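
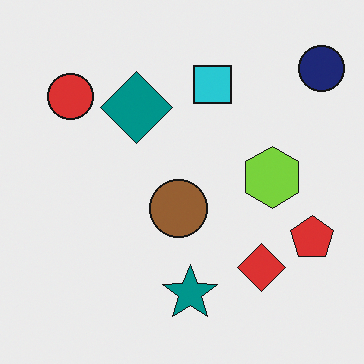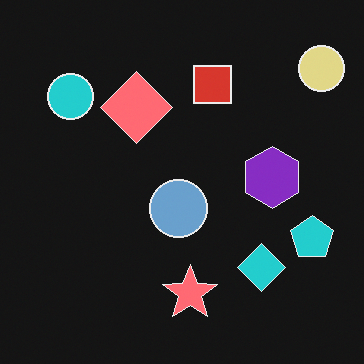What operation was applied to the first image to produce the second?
The second image is the first color-inverted (negative).

The light background has become dark and every shape's color is its complement — a photographic negative.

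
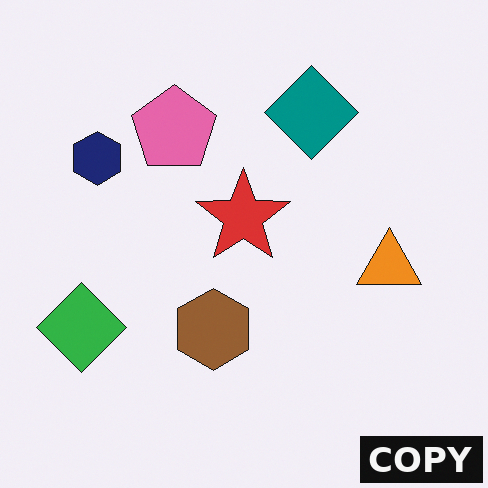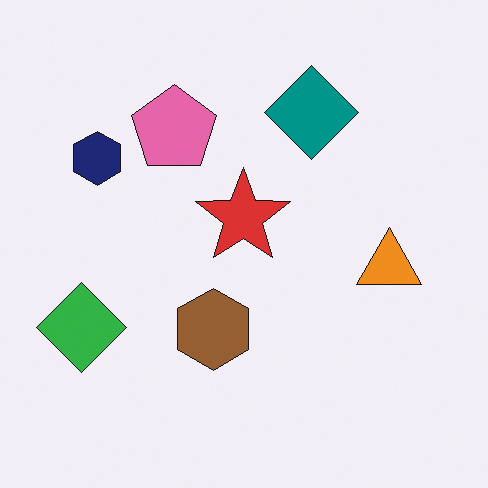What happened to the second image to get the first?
This is the original image watermarked with the text "COPY" in the lower-right corner.

A dark label reading "COPY" appears in the lower-right corner.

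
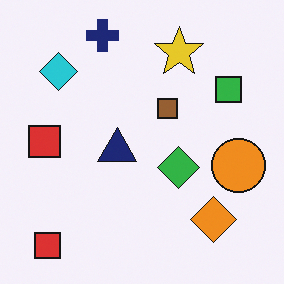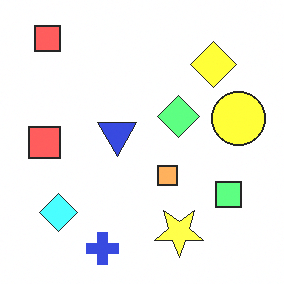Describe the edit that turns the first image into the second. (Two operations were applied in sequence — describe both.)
Flipped vertically (top ↔ bottom), then brightened a lot.

The navy cross is in the top of the first image and the bottom of the second — shapes on opposite sides of the horizontal midline have swapped in a mirror flip. Every pixel — background and shapes alike — is uniformly brightened.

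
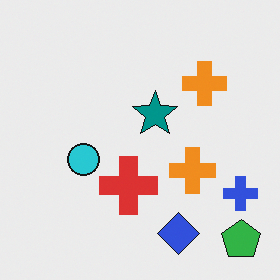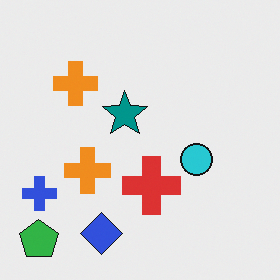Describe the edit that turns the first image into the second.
The transformation is: flipped horizontally (left ↔ right).

The green pentagon is in the bottom-right of the first image and the bottom-left of the second — shapes on opposite sides of the vertical midline have swapped in a mirror flip.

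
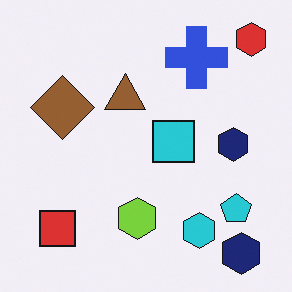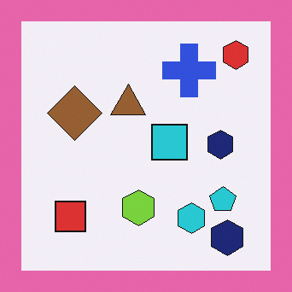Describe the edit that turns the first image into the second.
Framed with a pink border.

A solid pink frame runs around the edge of the second image, with the content slightly shrunk inside it.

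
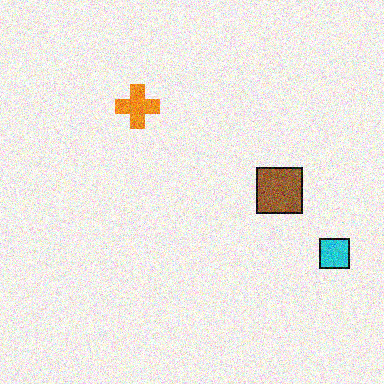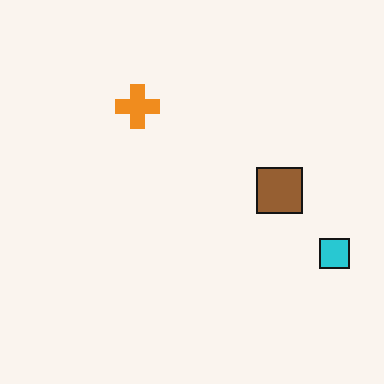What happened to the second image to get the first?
The transformation is: degraded with moderate additive noise.

Random speckle covers the whole image, including the flat background.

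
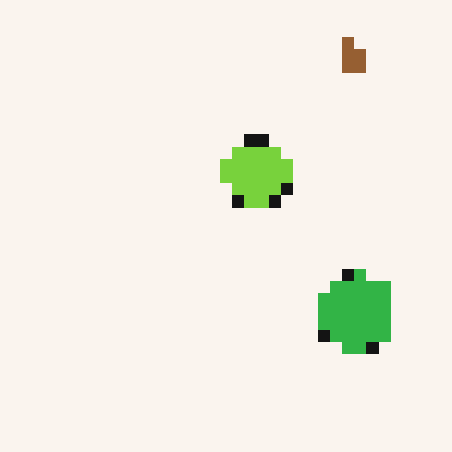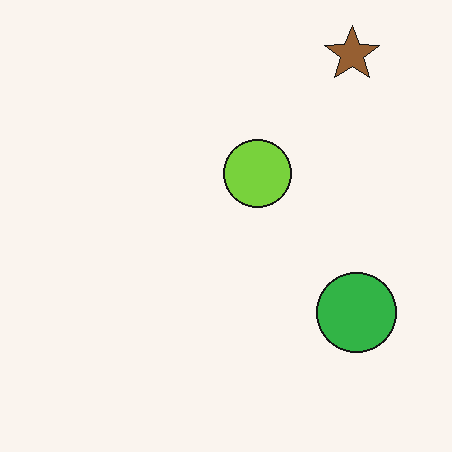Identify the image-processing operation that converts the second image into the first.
Coarsely pixelated.

Shapes are reduced to large square blocks; fine edges and outlines are lost — a downscale-then-upscale (mosaic) effect.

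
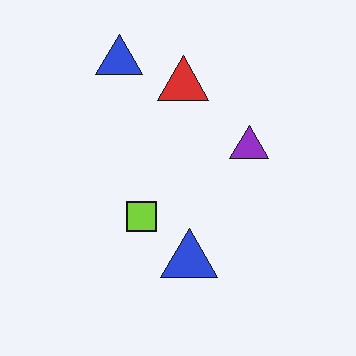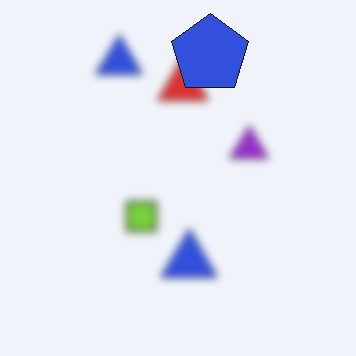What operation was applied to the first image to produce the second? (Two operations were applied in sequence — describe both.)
The second image is the first moderately blurred, then overlaid with an additional blue pentagon.

Shape edges and outlines are uniformly softened across the whole image. A blue pentagon appears in the second image that is absent from the first.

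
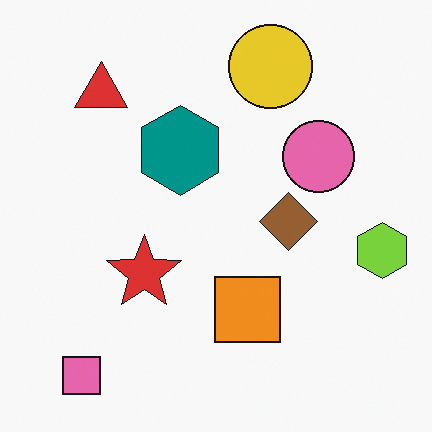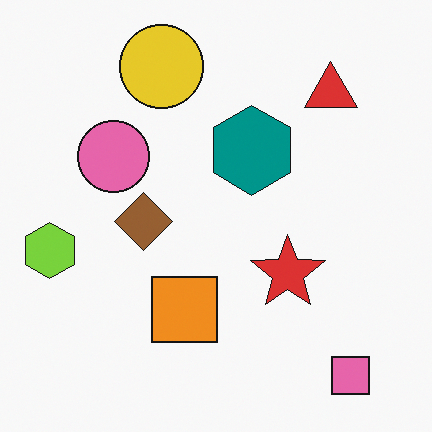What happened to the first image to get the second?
It was flipped horizontally (left ↔ right).

The lime hexagon is in the right of the first image and the left of the second — shapes on opposite sides of the vertical midline have swapped in a mirror flip.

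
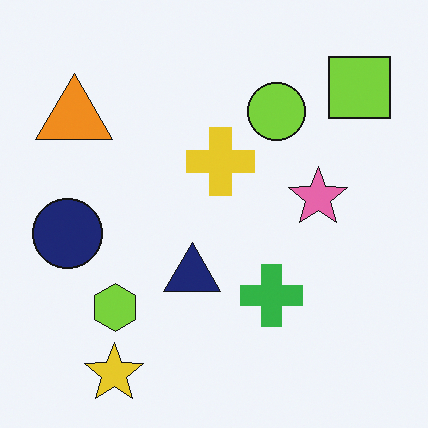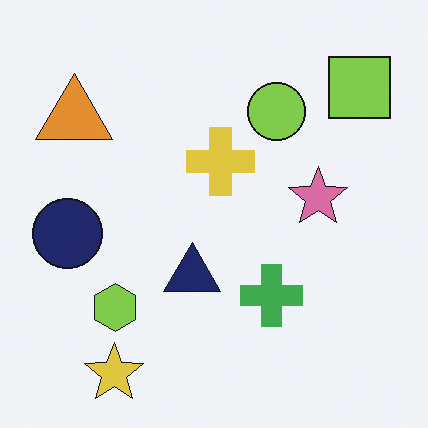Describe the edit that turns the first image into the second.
It was slightly desaturated.

All colors are more muted and greyish — a global saturation change.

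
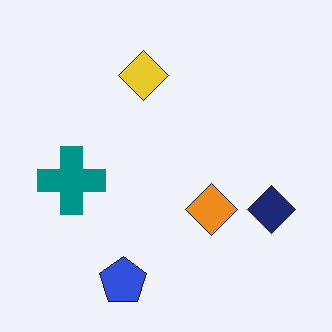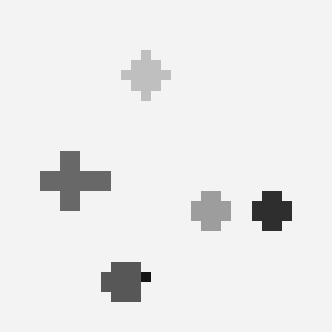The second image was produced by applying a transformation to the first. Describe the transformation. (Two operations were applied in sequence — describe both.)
It was heavily pixelated into large blocks, then converted to grayscale.

Shapes are reduced to large square blocks; fine edges and outlines are lost — a downscale-then-upscale (mosaic) effect. All color is removed — every shape is now a shade of grey.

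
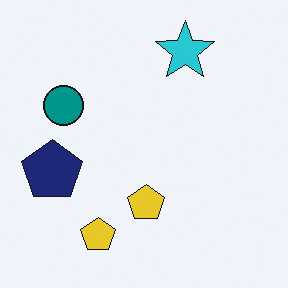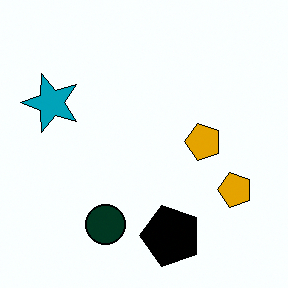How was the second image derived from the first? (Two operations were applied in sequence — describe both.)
Rotated 90° counter-clockwise, then given much higher contrast.

The cyan star sits in the top of the first image and the left of the second — consistent with a whole-image 90° counter-clockwise rotation. Tones are pushed away from mid-grey across the whole image — a global contrast change.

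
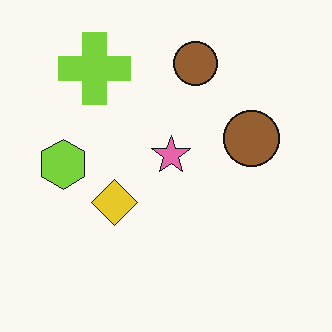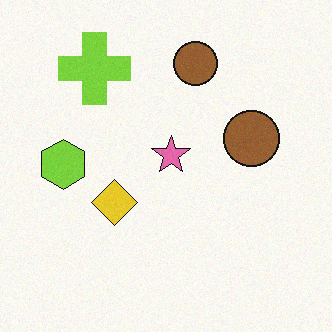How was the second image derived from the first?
The transformation is: degraded with a light layer of grain.

Random speckle covers the whole image, including the flat background.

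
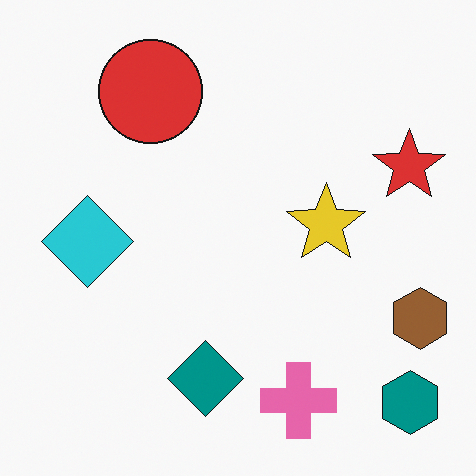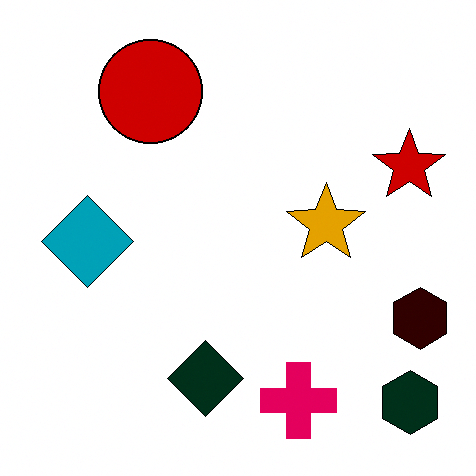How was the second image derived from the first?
The second image is the first given much higher contrast.

Tones are pushed away from mid-grey across the whole image — a global contrast change.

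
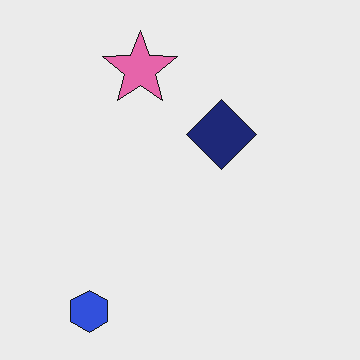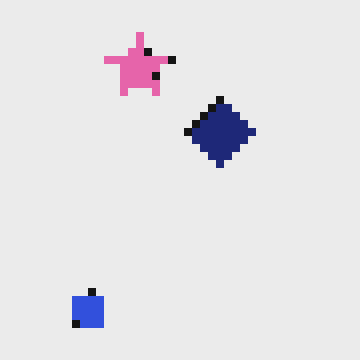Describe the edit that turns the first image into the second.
The transformation is: moderately pixelated.

Shapes are reduced to large square blocks; fine edges and outlines are lost — a downscale-then-upscale (mosaic) effect.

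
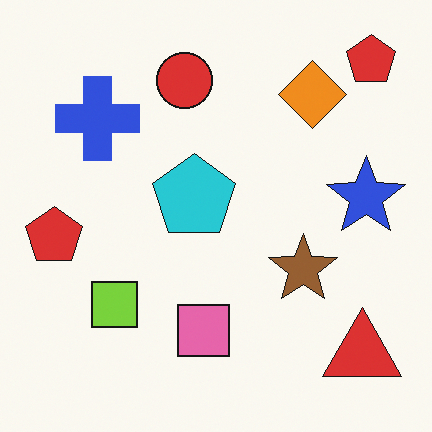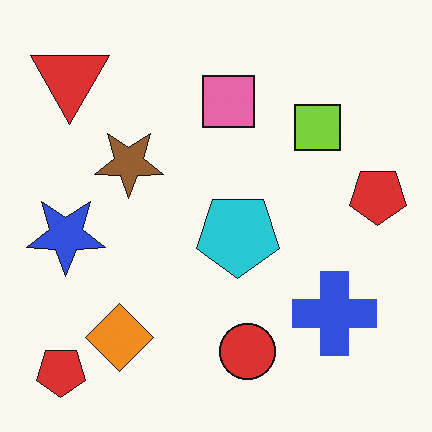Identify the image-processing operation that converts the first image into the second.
The second image is the first rotated 180°.

The red triangle sits in the bottom-right of the first image and the top-left of the second — consistent with a whole-image 180° rotation.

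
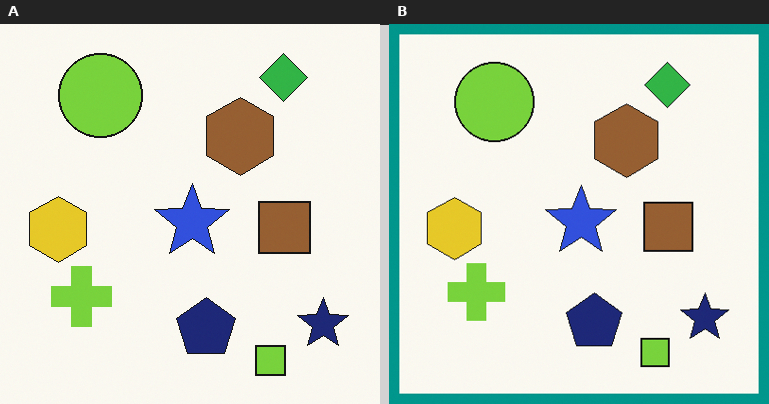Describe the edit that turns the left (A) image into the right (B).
The right (B) image is the left (A) framed with a teal border.

A solid teal frame runs around the edge of the right (B) image, with the content slightly shrunk inside it.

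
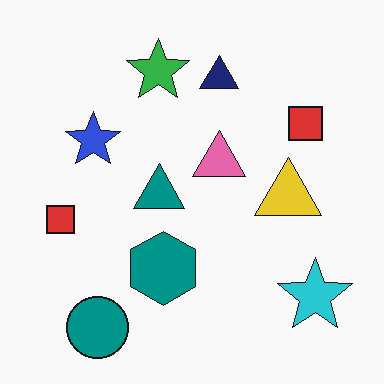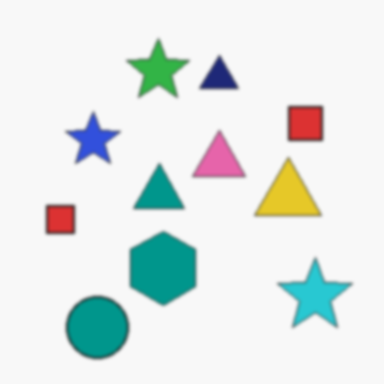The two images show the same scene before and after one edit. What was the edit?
It was lightly blurred.

Shape edges and outlines are uniformly softened across the whole image.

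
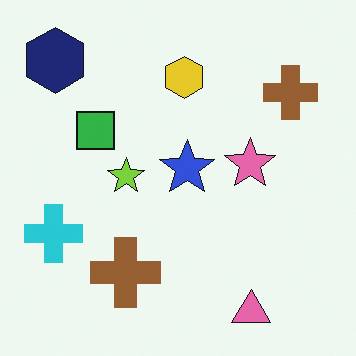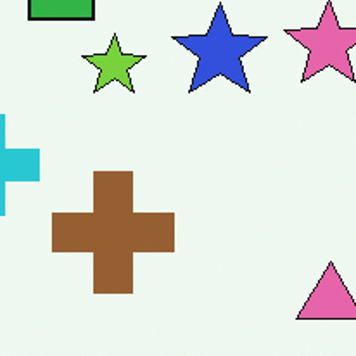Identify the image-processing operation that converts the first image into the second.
This is the original image cropped tightly and scaled back up.

The visible shapes are larger and the field of view is narrower; shapes near the original edges may be partly or wholly outside the frame — a crop-and-rescale.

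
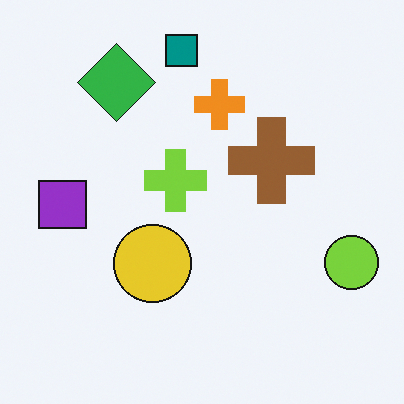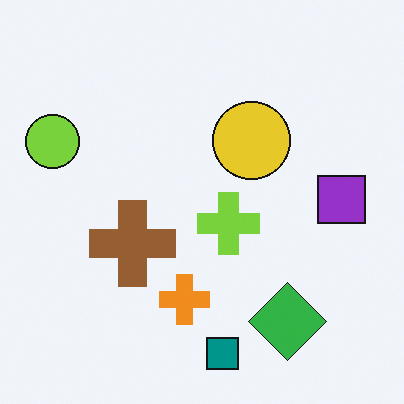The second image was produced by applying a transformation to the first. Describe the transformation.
It was rotated 180°.

The lime circle sits in the right of the first image and the left of the second — consistent with a whole-image 180° rotation.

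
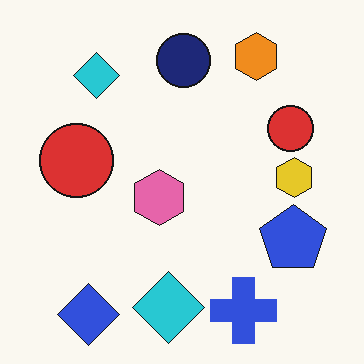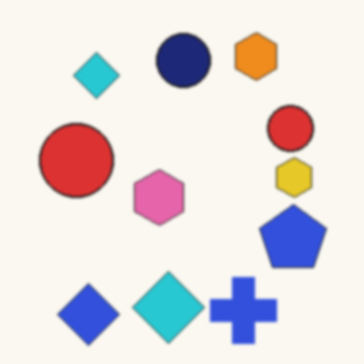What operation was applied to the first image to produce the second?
The second image is the first given a subtle gaussian blur.

Shape edges and outlines are uniformly softened across the whole image.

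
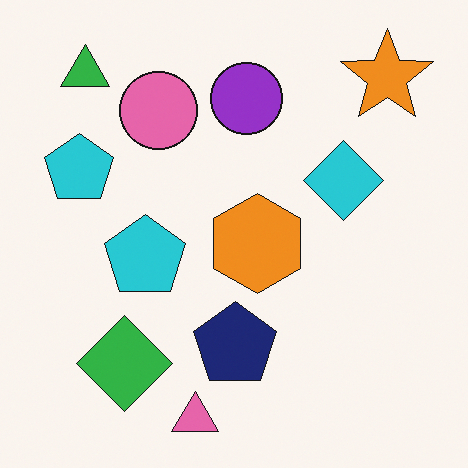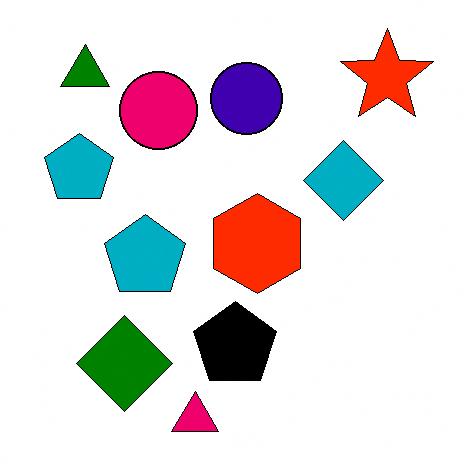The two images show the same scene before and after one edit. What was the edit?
The image was boosted in contrast.

Tones are pushed away from mid-grey across the whole image — a global contrast change.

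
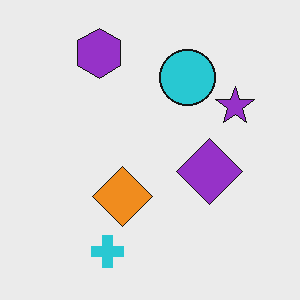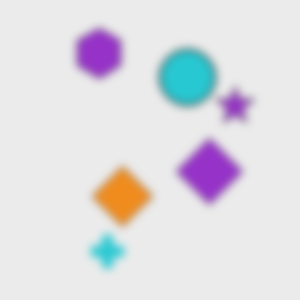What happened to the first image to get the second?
This is the original image moderately blurred.

Shape edges and outlines are uniformly softened across the whole image.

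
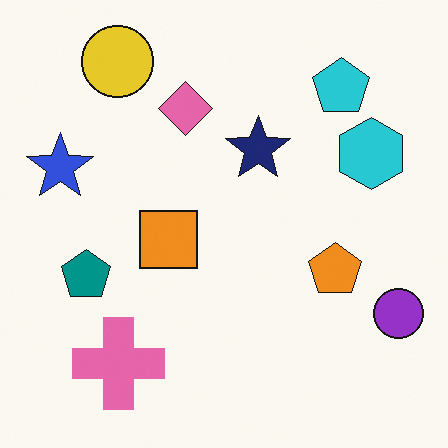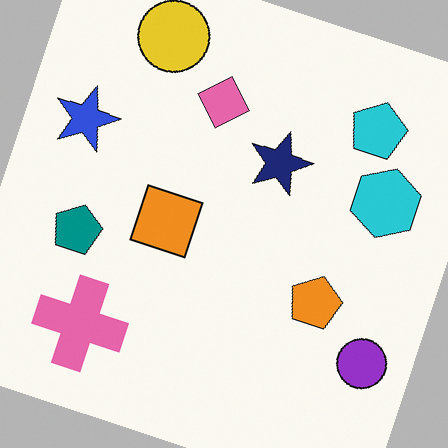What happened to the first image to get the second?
The image was rotated clockwise by a moderate amount.

Every shape is tilted by the same angle and the image corners show triangular fill wedges — a whole-image rotation by a non-right angle.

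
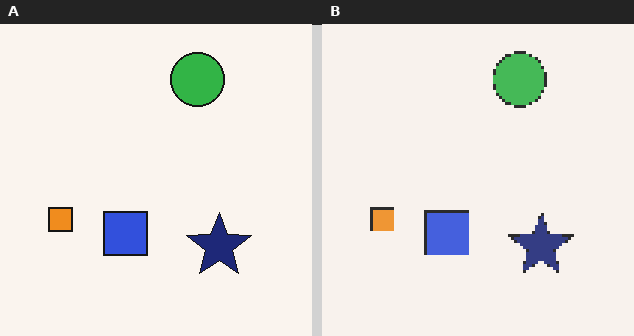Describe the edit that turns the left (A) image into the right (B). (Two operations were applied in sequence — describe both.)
Given slightly reduced contrast, then mildly pixelated.

Tones are pushed toward mid-grey across the whole image — a global contrast change. Shapes are reduced to large square blocks; fine edges and outlines are lost — a downscale-then-upscale (mosaic) effect.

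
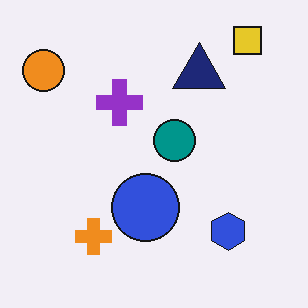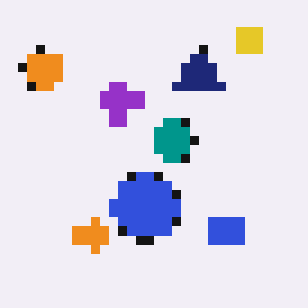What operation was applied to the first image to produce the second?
This is the original image heavily pixelated into large blocks.

Shapes are reduced to large square blocks; fine edges and outlines are lost — a downscale-then-upscale (mosaic) effect.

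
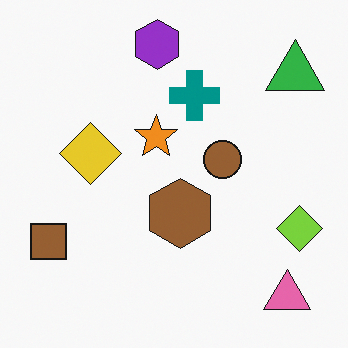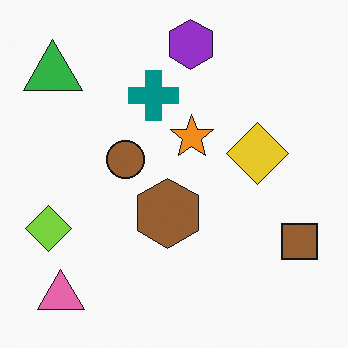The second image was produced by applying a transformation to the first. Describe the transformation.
The transformation is: flipped horizontally (left ↔ right).

The brown square is in the bottom-left of the first image and the bottom-right of the second — shapes on opposite sides of the vertical midline have swapped in a mirror flip.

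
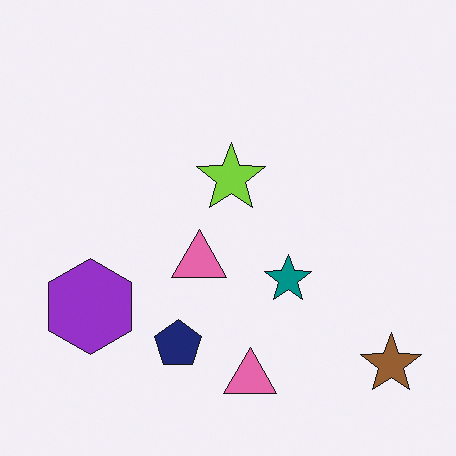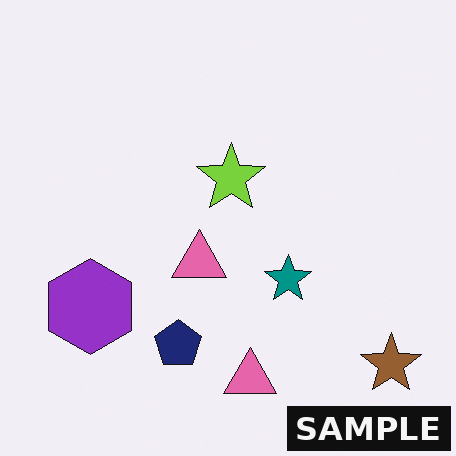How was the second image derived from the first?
Watermarked with the text "SAMPLE" in the lower-right corner.

A dark label reading "SAMPLE" appears in the lower-right corner.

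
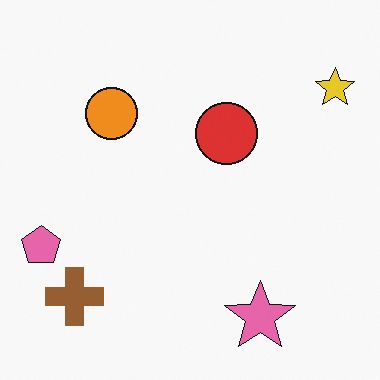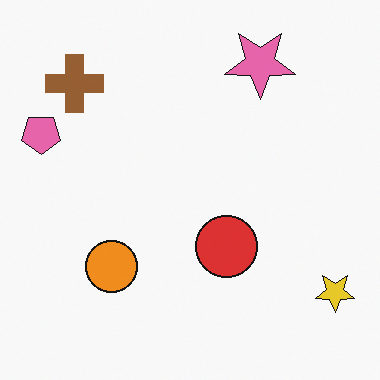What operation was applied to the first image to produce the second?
It was flipped vertically (top ↔ bottom).

The pink star is in the bottom-right of the first image and the top-right of the second — shapes on opposite sides of the horizontal midline have swapped in a mirror flip.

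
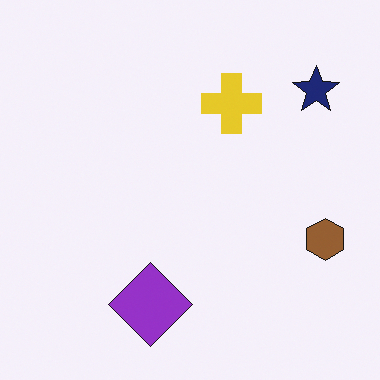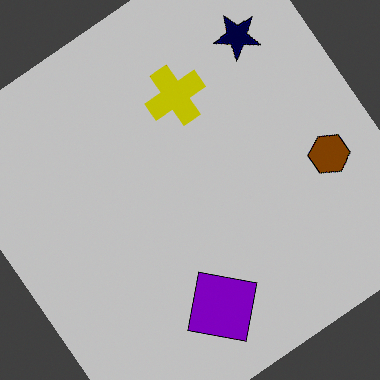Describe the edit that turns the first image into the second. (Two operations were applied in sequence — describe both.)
This is the original image rotated counter-clockwise by a large amount — several tens of degrees, then heavily posterized to just a handful of flat colors.

Every shape is tilted by the same angle and the image corners show triangular fill wedges — a whole-image rotation by a non-right angle. Each flat color has snapped to a coarser quantized level — most visibly, the near-white background has dropped to a flat grey.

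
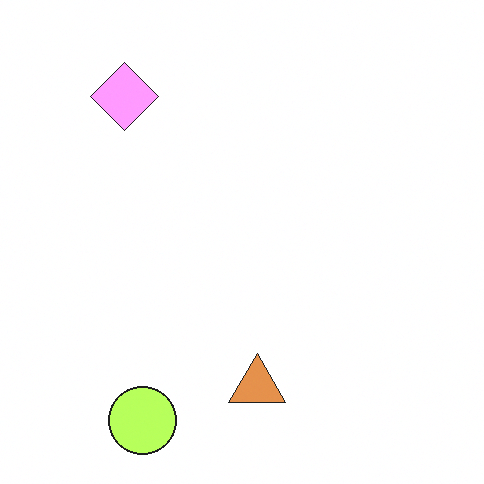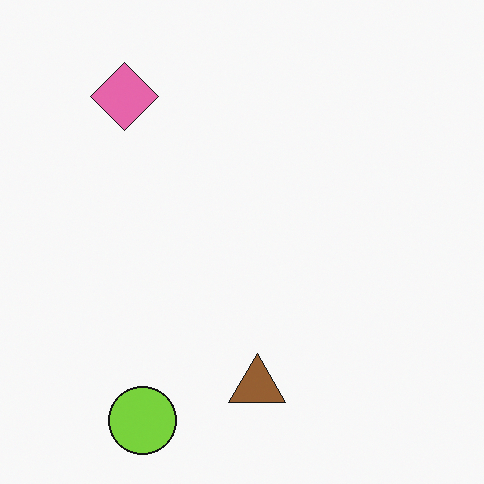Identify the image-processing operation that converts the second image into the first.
The transformation is: substantially brightened.

Every pixel — background and shapes alike — is uniformly brightened.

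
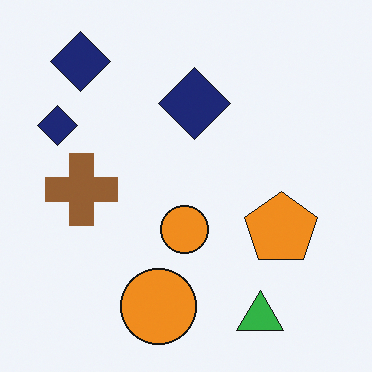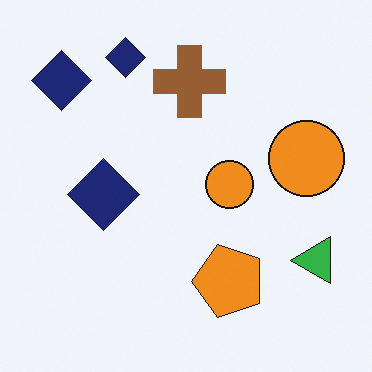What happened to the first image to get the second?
The image was transposed (reflected across the top-left ↔ bottom-right diagonal).

Shapes have swapped their row and column positions — what was in the top-right is now in the bottom-left — a diagonal reflection.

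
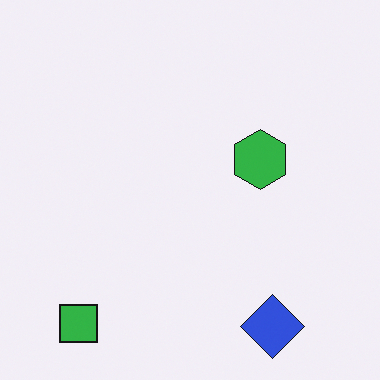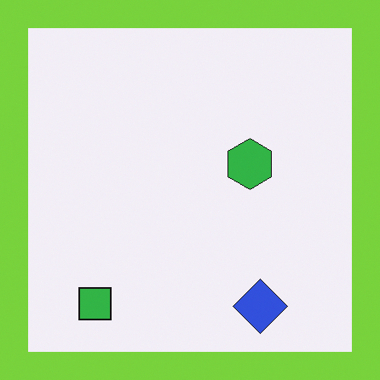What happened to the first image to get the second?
The image was framed with a lime border.

A solid lime frame runs around the edge of the second image, with the content slightly shrunk inside it.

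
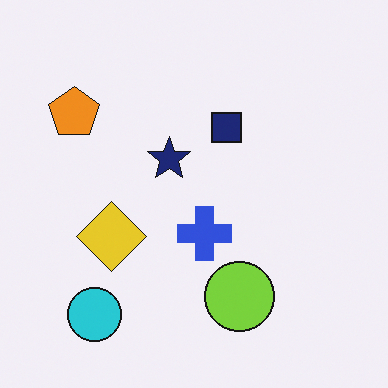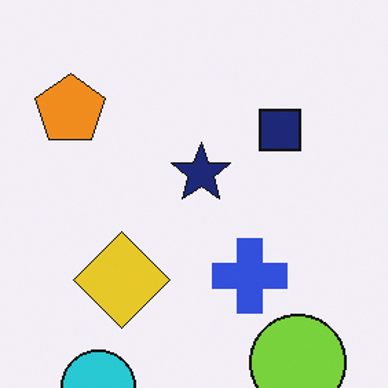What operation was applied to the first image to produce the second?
This is the original image cropped to a modestly smaller region and rescaled.

The visible shapes are larger and the field of view is narrower; shapes near the original edges may be partly or wholly outside the frame — a crop-and-rescale.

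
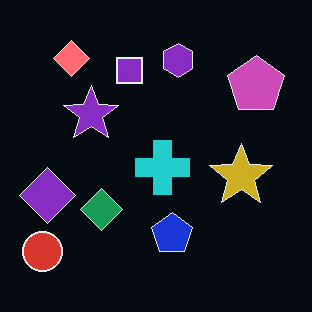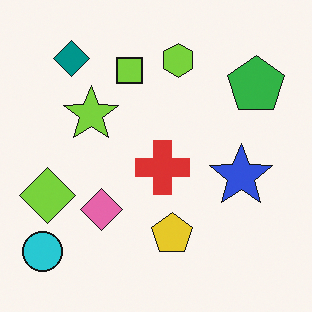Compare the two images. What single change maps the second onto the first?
The first image is the second color-inverted (negative).

The light background has become dark and every shape's color is its complement — a photographic negative.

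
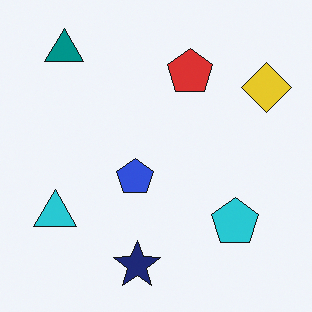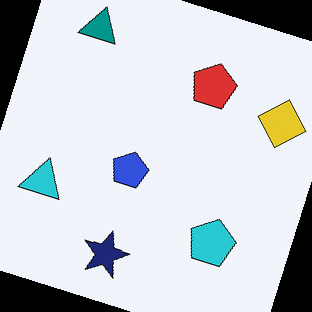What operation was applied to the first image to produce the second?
Rotated clockwise by a moderate amount.

Every shape is tilted by the same angle and the image corners show triangular fill wedges — a whole-image rotation by a non-right angle.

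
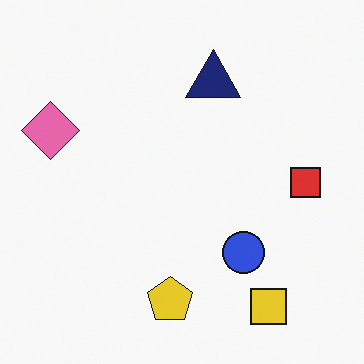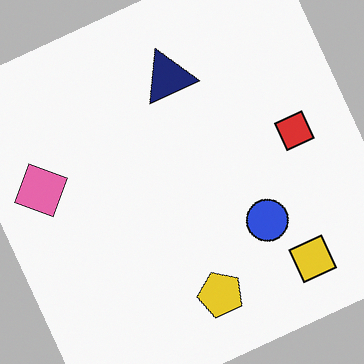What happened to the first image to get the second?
The image was rotated counter-clockwise by a moderate amount.

Every shape is tilted by the same angle and the image corners show triangular fill wedges — a whole-image rotation by a non-right angle.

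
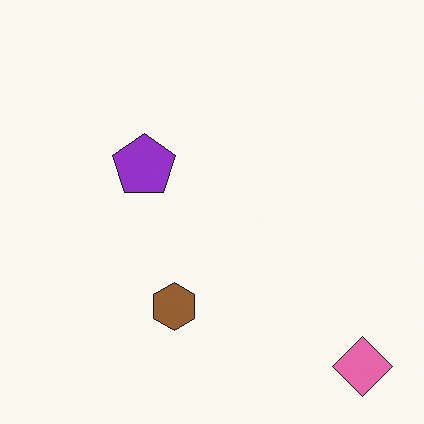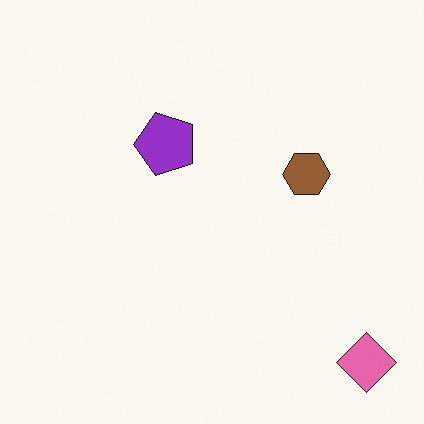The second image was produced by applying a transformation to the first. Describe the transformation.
Transposed (reflected across the top-left ↔ bottom-right diagonal).

Shapes have swapped their row and column positions — what was in the top-right is now in the bottom-left — a diagonal reflection.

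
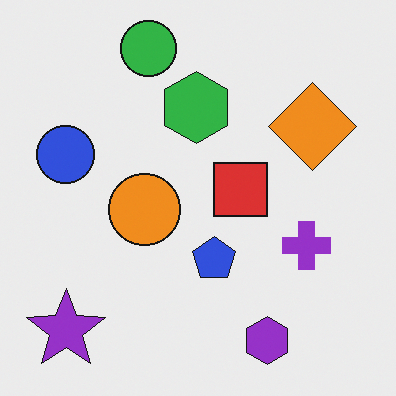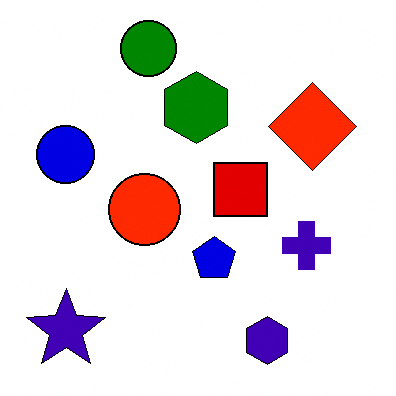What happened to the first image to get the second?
This is the original image boosted in contrast.

Tones are pushed away from mid-grey across the whole image — a global contrast change.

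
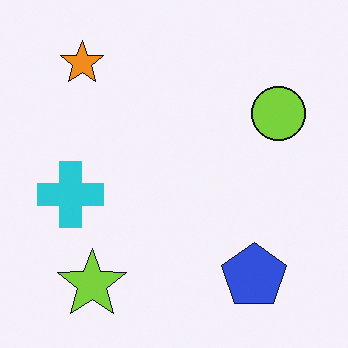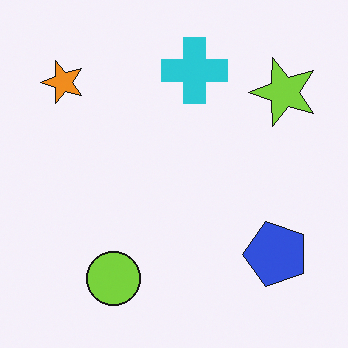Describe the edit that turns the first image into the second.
Transposed (reflected across the top-left ↔ bottom-right diagonal).

Shapes have swapped their row and column positions — what was in the top-right is now in the bottom-left — a diagonal reflection.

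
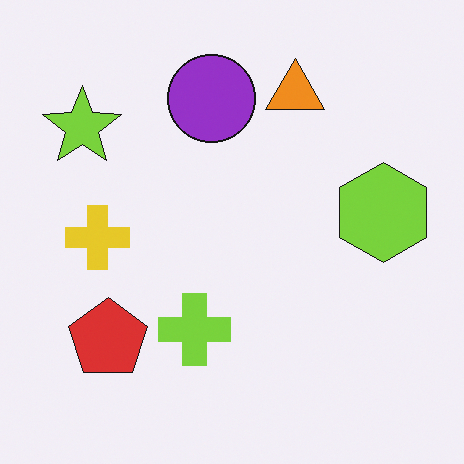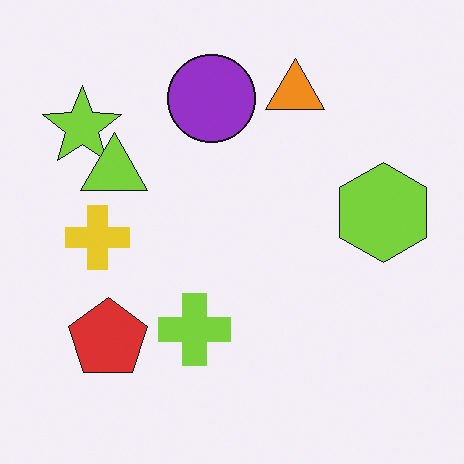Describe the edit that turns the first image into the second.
The second image is the first overlaid with an additional lime triangle.

A lime triangle appears in the second image that is absent from the first.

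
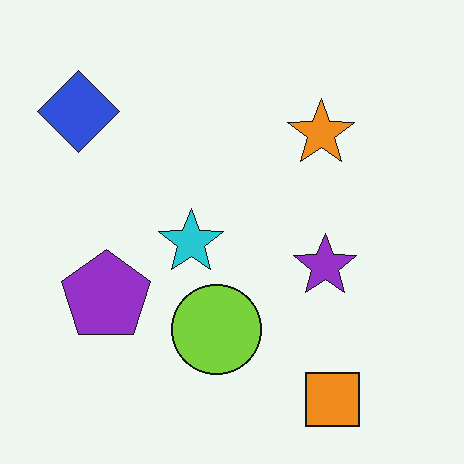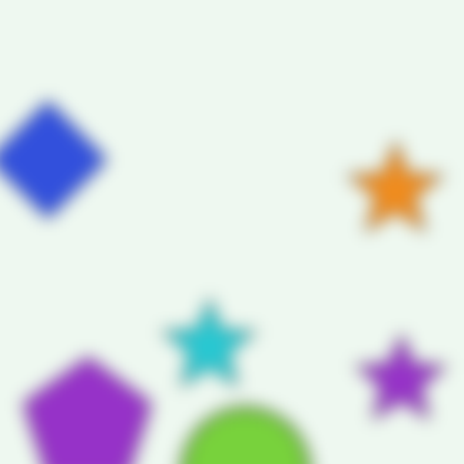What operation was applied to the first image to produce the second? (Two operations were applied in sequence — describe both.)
The transformation is: heavily blurred, then cropped slightly and scaled back up.

Shape edges and outlines are uniformly softened across the whole image. The visible shapes are larger and the field of view is narrower; shapes near the original edges may be partly or wholly outside the frame — a crop-and-rescale.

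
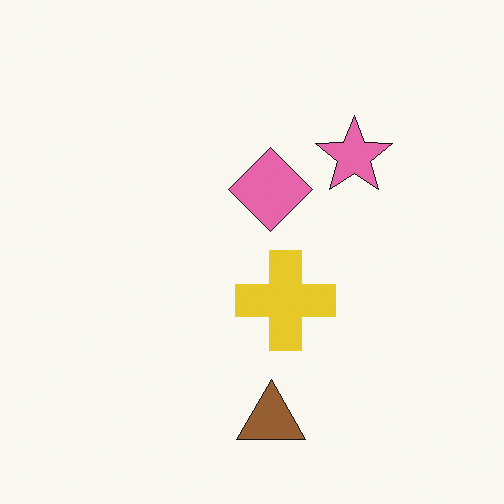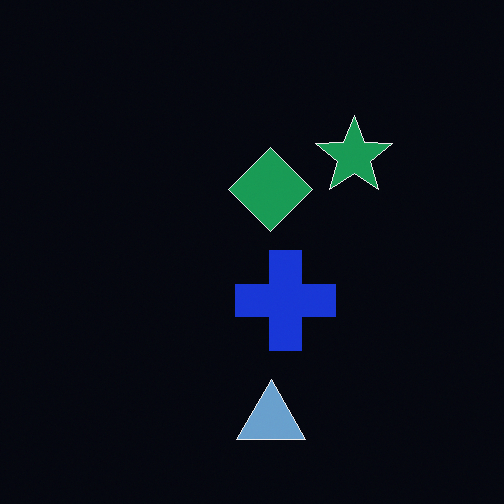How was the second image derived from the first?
Color-inverted (negative).

The light background has become dark and every shape's color is its complement — a photographic negative.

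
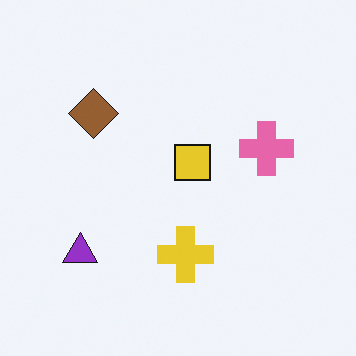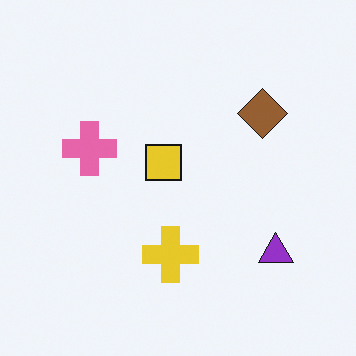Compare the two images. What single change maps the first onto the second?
The transformation is: flipped horizontally (left ↔ right).

The purple triangle is in the bottom-left of the first image and the bottom-right of the second — shapes on opposite sides of the vertical midline have swapped in a mirror flip.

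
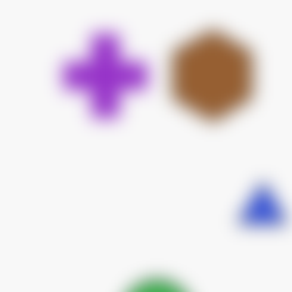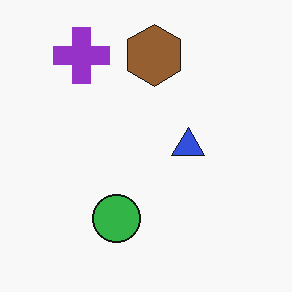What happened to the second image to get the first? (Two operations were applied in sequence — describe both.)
Strongly gaussian-blurred, then cropped slightly and scaled back up.

Shape edges and outlines are uniformly softened across the whole image. The visible shapes are larger and the field of view is narrower; shapes near the original edges may be partly or wholly outside the frame — a crop-and-rescale.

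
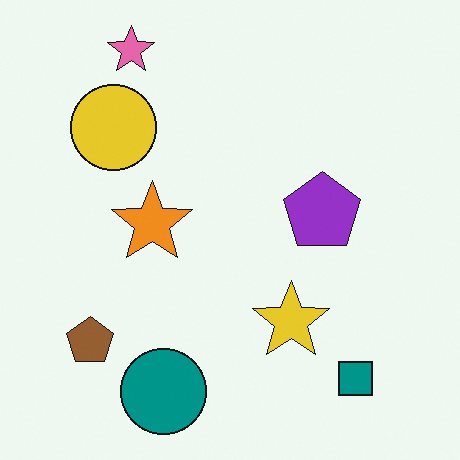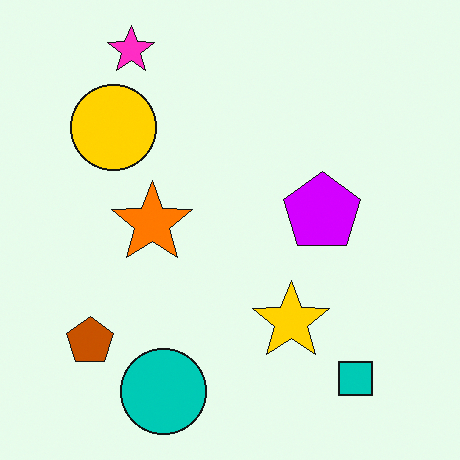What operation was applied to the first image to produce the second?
The second image is the first made much more vivid (saturation change).

All colors are more vivid — a global saturation change.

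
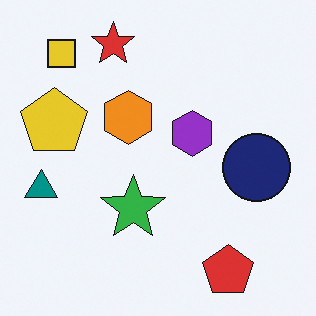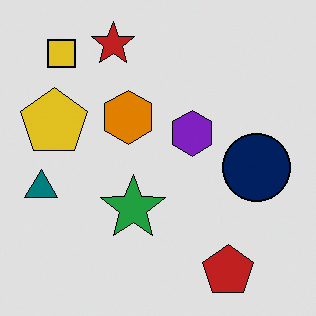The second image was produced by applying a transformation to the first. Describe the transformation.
Moderately posterized.

Each flat color has snapped to a coarser quantized level — most visibly, the near-white background has dropped to a flat grey.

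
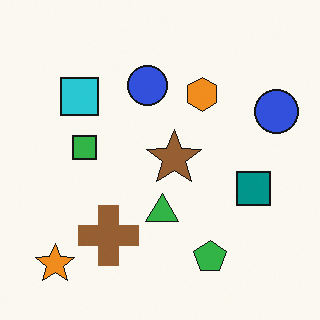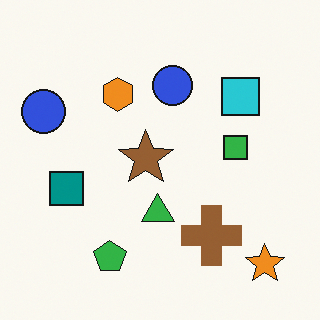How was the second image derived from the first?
The image was flipped horizontally (left ↔ right).

The orange star is in the bottom-left of the first image and the bottom-right of the second — shapes on opposite sides of the vertical midline have swapped in a mirror flip.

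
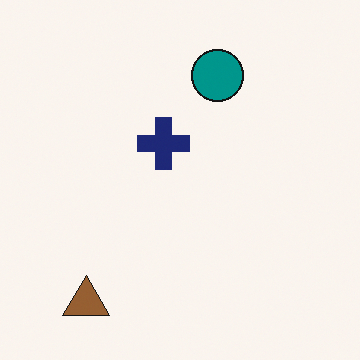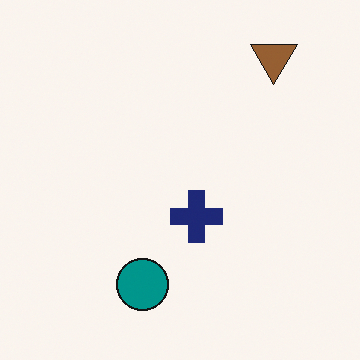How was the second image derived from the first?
It was rotated 180°.

The brown triangle sits in the bottom-left of the first image and the top-right of the second — consistent with a whole-image 180° rotation.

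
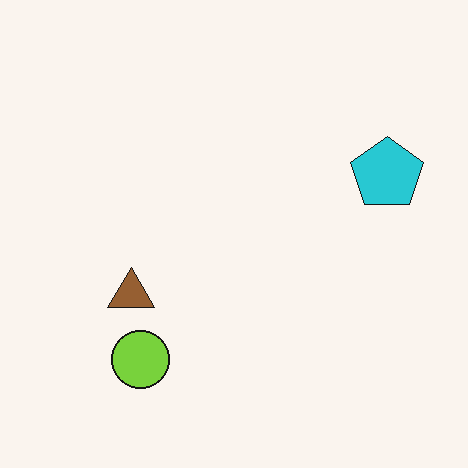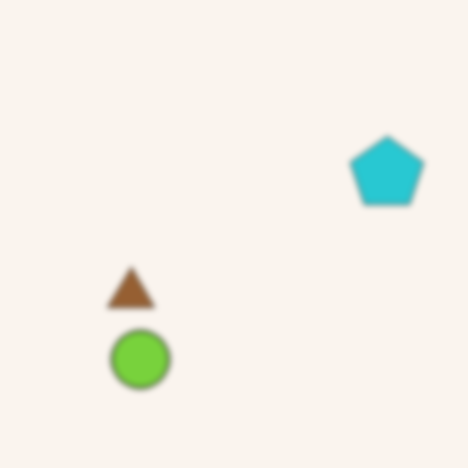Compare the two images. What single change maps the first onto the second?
The image was noticeably gaussian-blurred.

Shape edges and outlines are uniformly softened across the whole image.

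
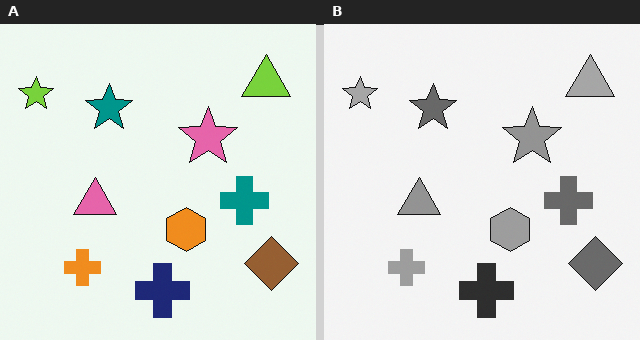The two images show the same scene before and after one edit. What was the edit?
It was converted to grayscale.

All color is removed — every shape is now a shade of grey.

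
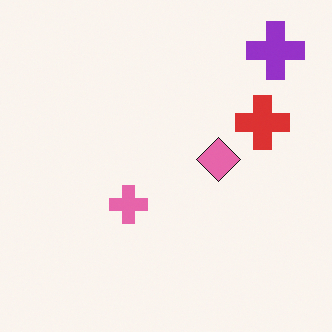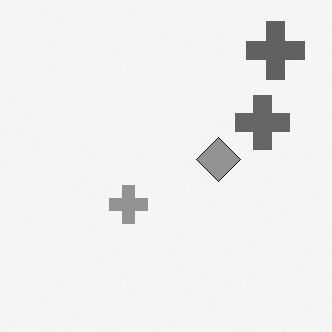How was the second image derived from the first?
This is the original image converted to grayscale.

All color is removed — every shape is now a shade of grey.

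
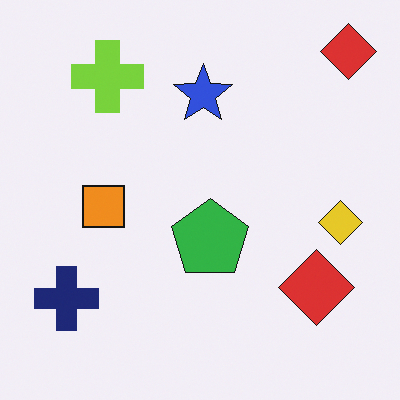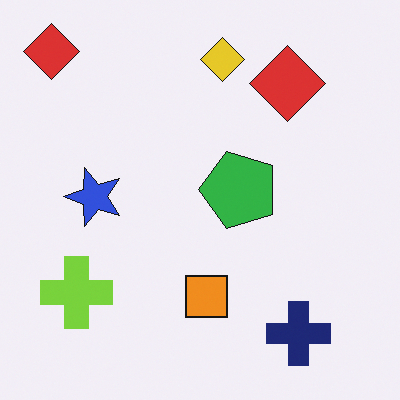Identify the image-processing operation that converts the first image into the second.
It was rotated 90° counter-clockwise.

The navy cross sits in the bottom-left of the first image and the bottom-right of the second — consistent with a whole-image 90° counter-clockwise rotation.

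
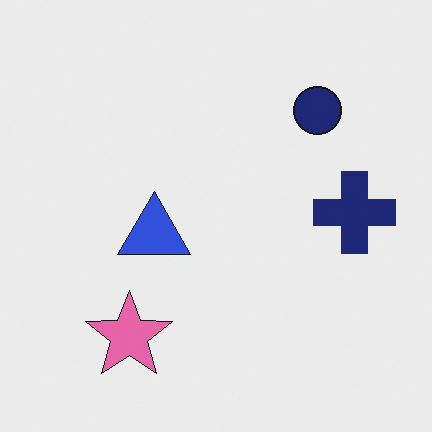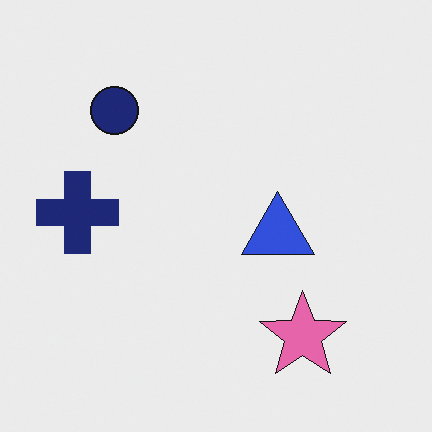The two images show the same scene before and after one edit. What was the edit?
The image was flipped horizontally (left ↔ right).

The navy cross is in the right of the first image and the left of the second — shapes on opposite sides of the vertical midline have swapped in a mirror flip.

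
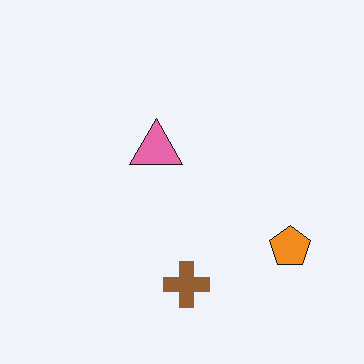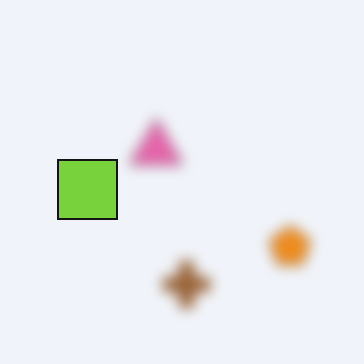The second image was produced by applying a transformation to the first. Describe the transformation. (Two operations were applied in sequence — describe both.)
The second image is the first strongly gaussian-blurred, then overlaid with an additional lime square.

Shape edges and outlines are uniformly softened across the whole image. A lime square appears in the second image that is absent from the first.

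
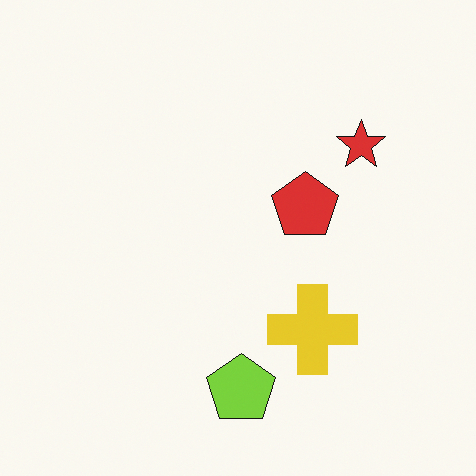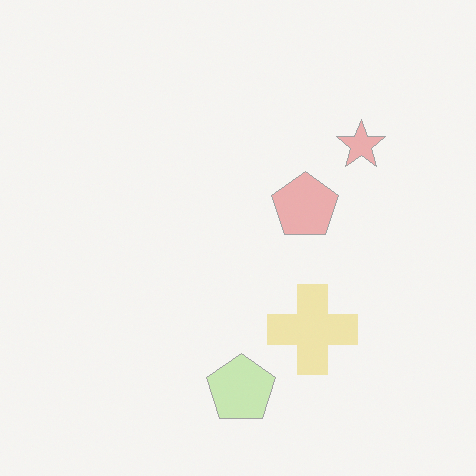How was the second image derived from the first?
The transformation is: washed out (contrast reduced).

Tones are pushed toward mid-grey across the whole image — a global contrast change.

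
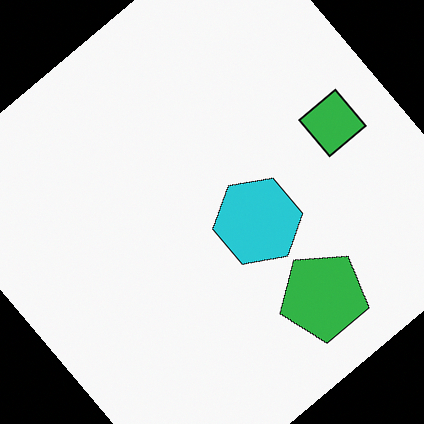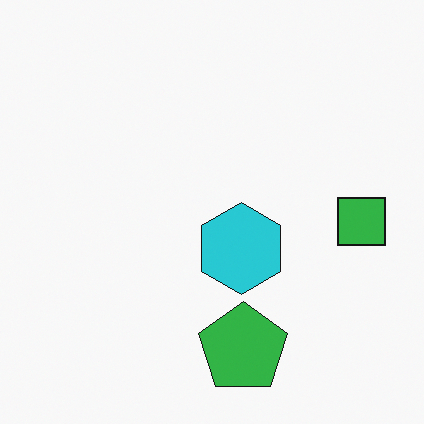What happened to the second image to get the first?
The image was rotated counter-clockwise by a large amount — several tens of degrees.

Every shape is tilted by the same angle and the image corners show triangular fill wedges — a whole-image rotation by a non-right angle.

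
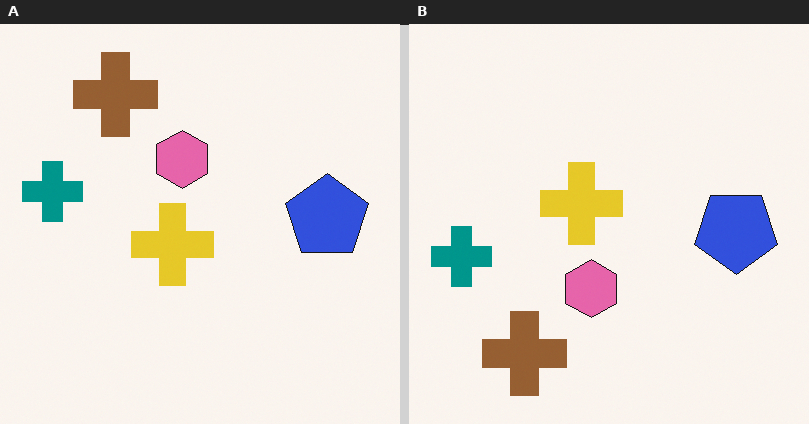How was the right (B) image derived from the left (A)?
The right (B) image is the left (A) flipped vertically (top ↔ bottom).

The brown cross is in the top-left of the left (A) image and the bottom-left of the right (B) — shapes on opposite sides of the horizontal midline have swapped in a mirror flip.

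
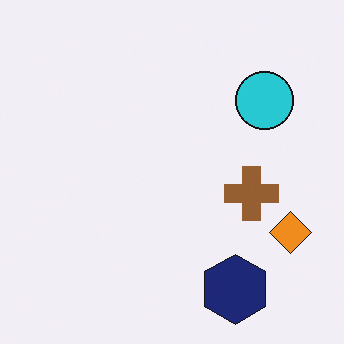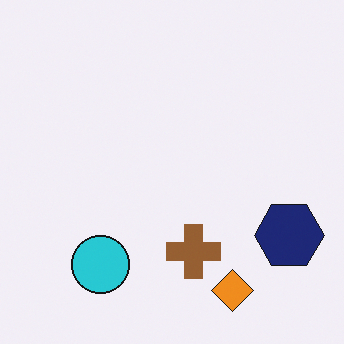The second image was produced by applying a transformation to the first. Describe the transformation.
The transformation is: transposed (reflected across the top-left ↔ bottom-right diagonal).

Shapes have swapped their row and column positions — what was in the top-right is now in the bottom-left — a diagonal reflection.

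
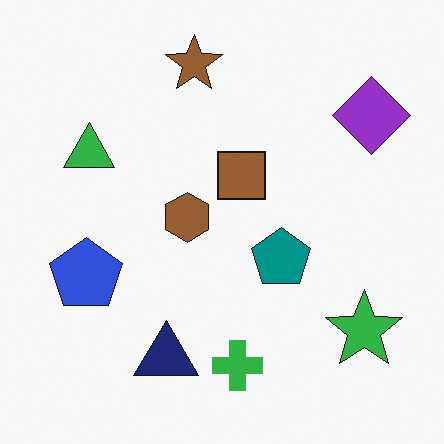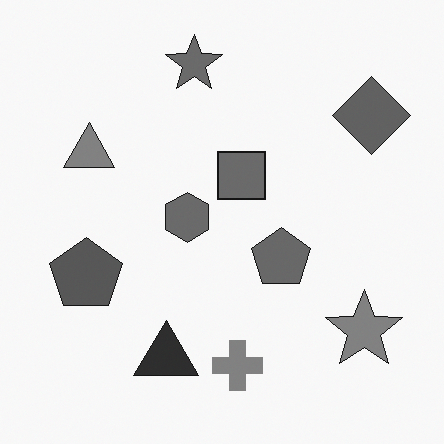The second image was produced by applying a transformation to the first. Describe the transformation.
Converted to grayscale.

All color is removed — every shape is now a shade of grey.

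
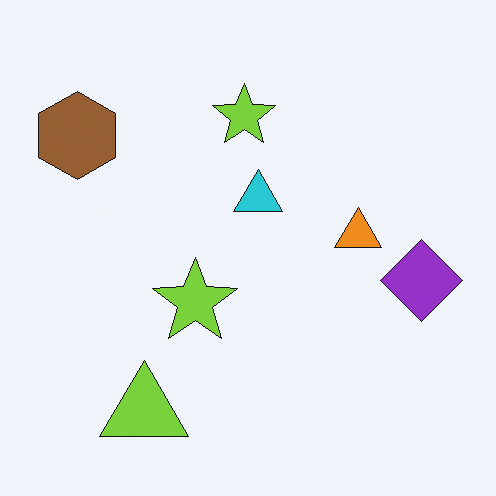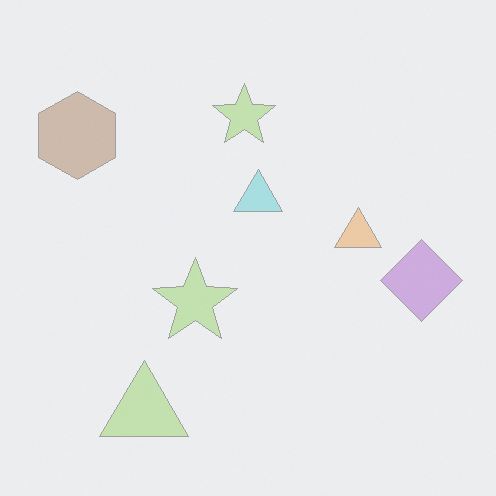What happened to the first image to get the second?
The second image is the first given much lower contrast.

Tones are pushed toward mid-grey across the whole image — a global contrast change.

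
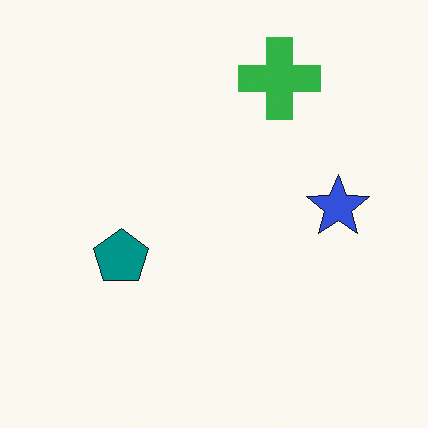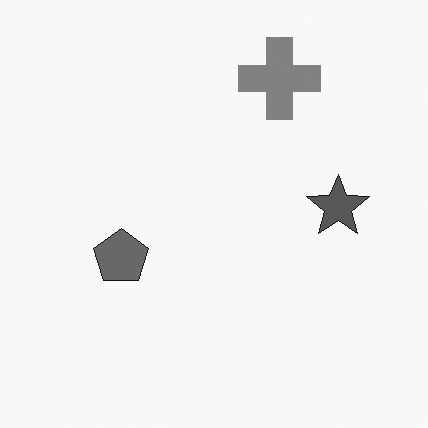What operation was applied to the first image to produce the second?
The transformation is: converted to grayscale.

All color is removed — every shape is now a shade of grey.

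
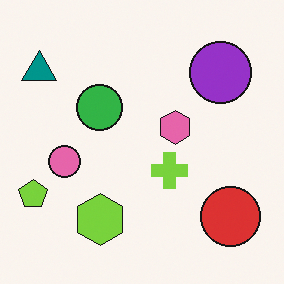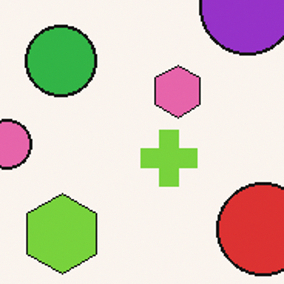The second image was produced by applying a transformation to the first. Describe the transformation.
It was cropped to a modestly smaller region and rescaled.

The visible shapes are larger and the field of view is narrower; shapes near the original edges may be partly or wholly outside the frame — a crop-and-rescale.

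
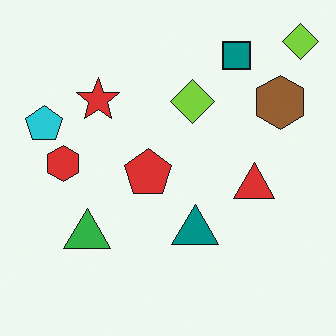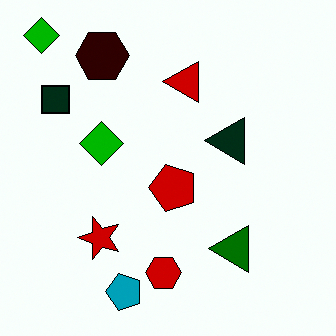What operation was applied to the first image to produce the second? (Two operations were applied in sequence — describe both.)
The second image is the first rotated 90° counter-clockwise, then boosted in contrast.

The teal square sits in the top-right of the first image and the top-left of the second — consistent with a whole-image 90° counter-clockwise rotation. Tones are pushed away from mid-grey across the whole image — a global contrast change.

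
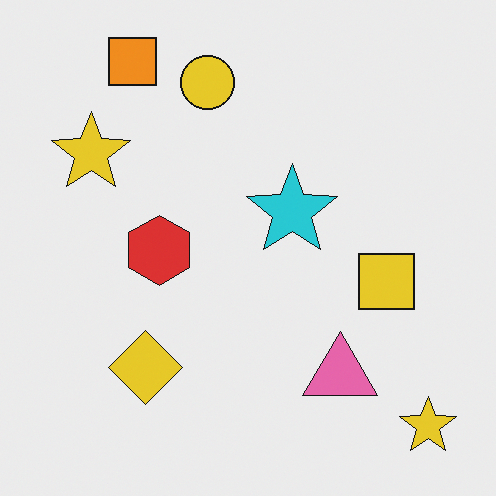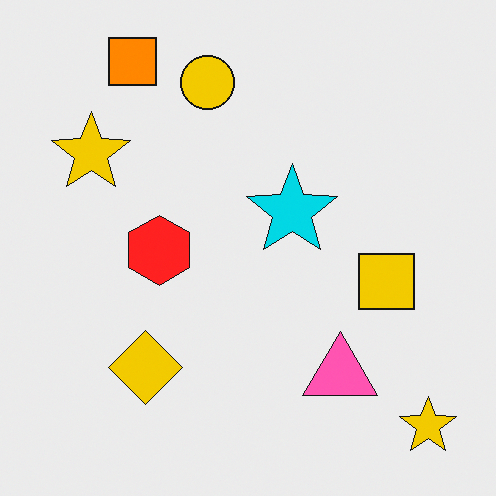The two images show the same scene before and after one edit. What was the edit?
This is the original image slightly oversaturated.

All colors are more vivid — a global saturation change.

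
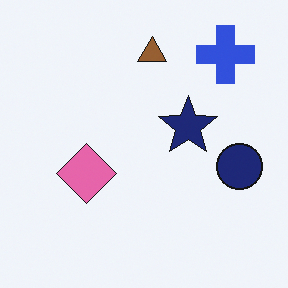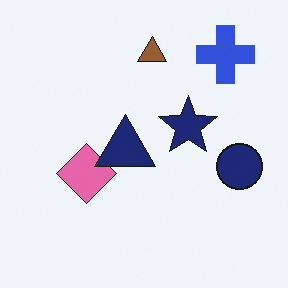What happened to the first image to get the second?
This is the original image overlaid with an additional navy triangle.

A navy triangle appears in the second image that is absent from the first.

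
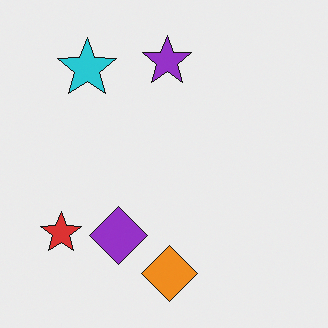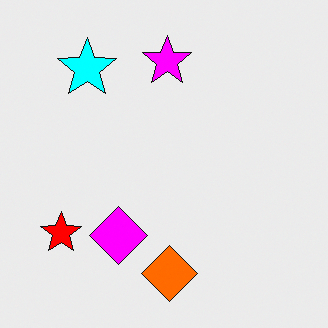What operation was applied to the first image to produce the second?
The image was made much more vivid (saturation change).

All colors are more vivid — a global saturation change.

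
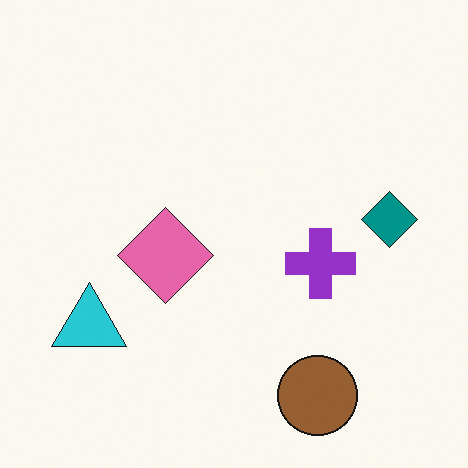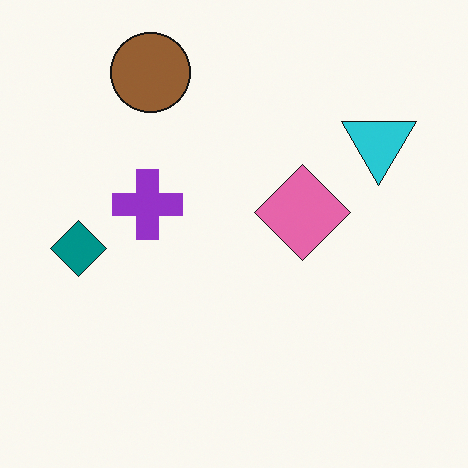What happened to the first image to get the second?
It was rotated 180°.

The brown circle sits in the bottom-right of the first image and the top-left of the second — consistent with a whole-image 180° rotation.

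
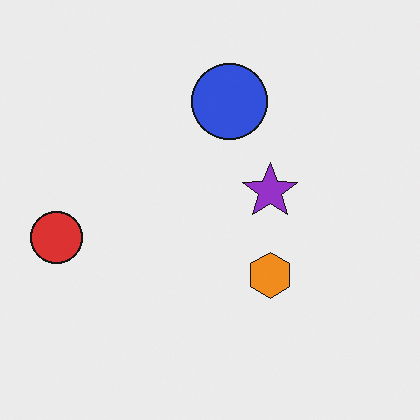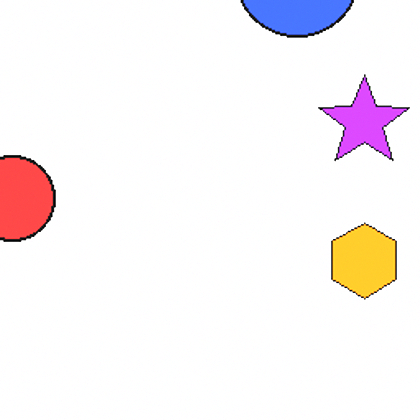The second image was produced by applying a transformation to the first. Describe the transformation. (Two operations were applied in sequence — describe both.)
This is the original image cropped tightly and scaled back up, then substantially brightened.

The visible shapes are larger and the field of view is narrower; shapes near the original edges may be partly or wholly outside the frame — a crop-and-rescale. Every pixel — background and shapes alike — is uniformly brightened.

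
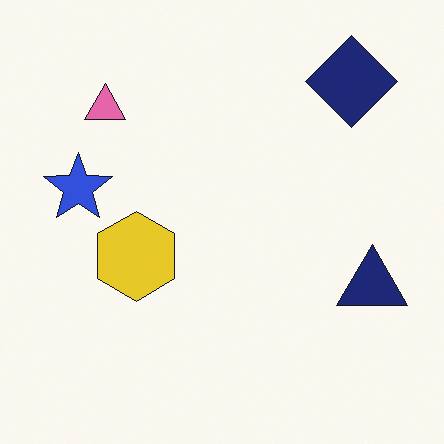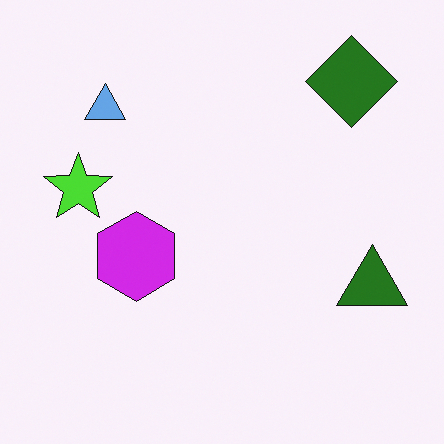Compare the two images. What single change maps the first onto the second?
This is the original image hue-shifted through roughly half the color wheel.

Every shape's color has rotated by the same amount around the hue wheel — a uniform hue shift.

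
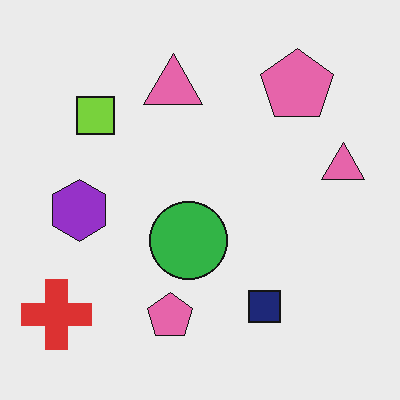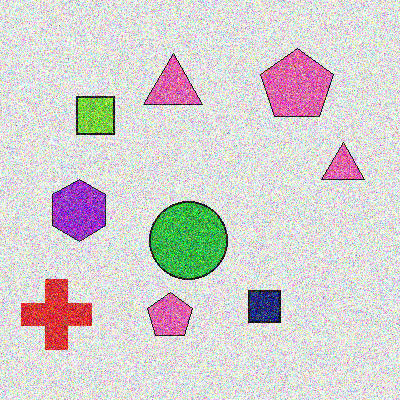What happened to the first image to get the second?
It was degraded with strong gaussian noise.

Random speckle covers the whole image, including the flat background.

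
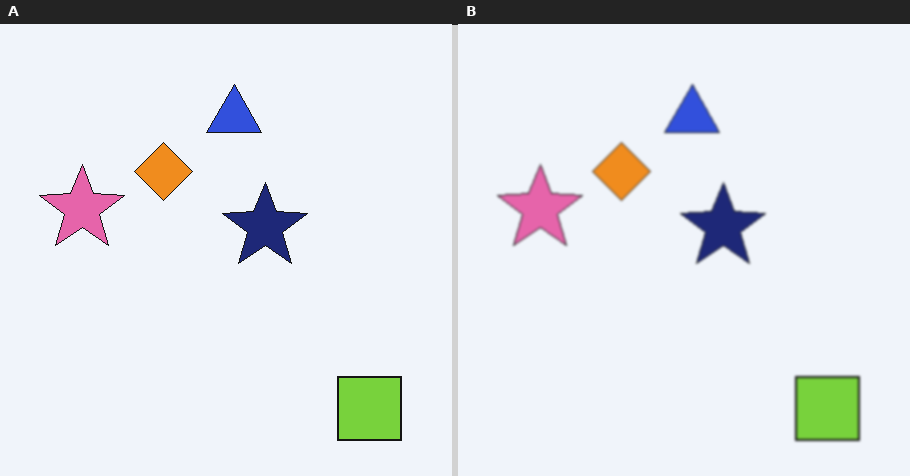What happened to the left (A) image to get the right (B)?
The transformation is: lightly blurred.

Shape edges and outlines are uniformly softened across the whole image.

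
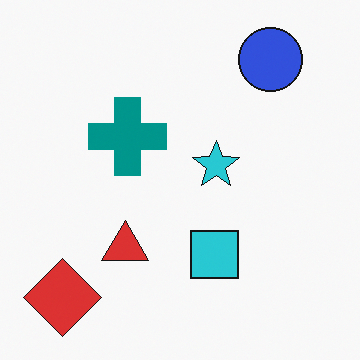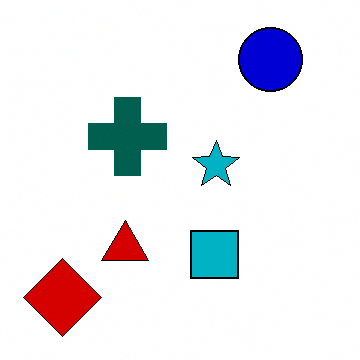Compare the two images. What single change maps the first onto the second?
The second image is the first boosted in contrast.

Tones are pushed away from mid-grey across the whole image — a global contrast change.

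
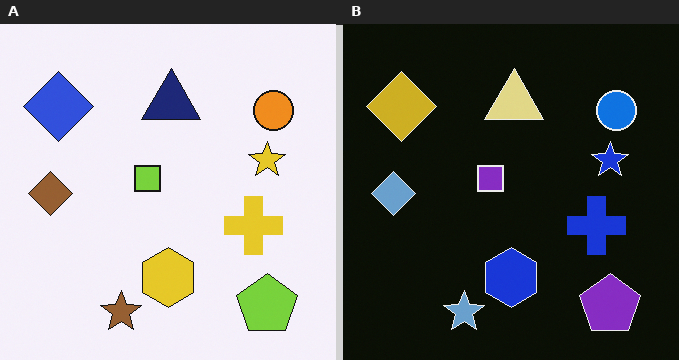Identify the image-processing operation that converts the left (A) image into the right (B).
The image was color-inverted (negative).

The light background has become dark and every shape's color is its complement — a photographic negative.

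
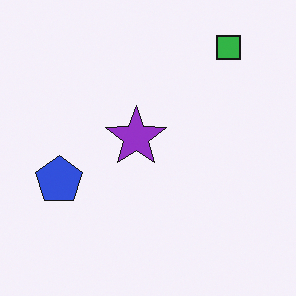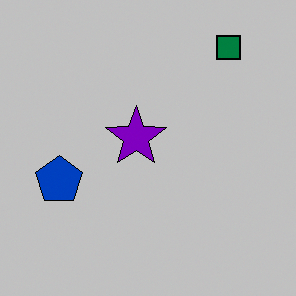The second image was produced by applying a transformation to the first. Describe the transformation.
The transformation is: aggressively posterized.

Each flat color has snapped to a coarser quantized level — most visibly, the near-white background has dropped to a flat grey.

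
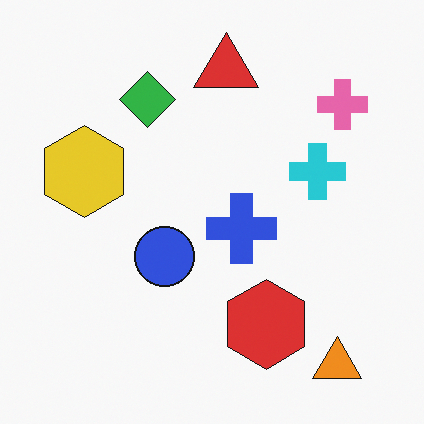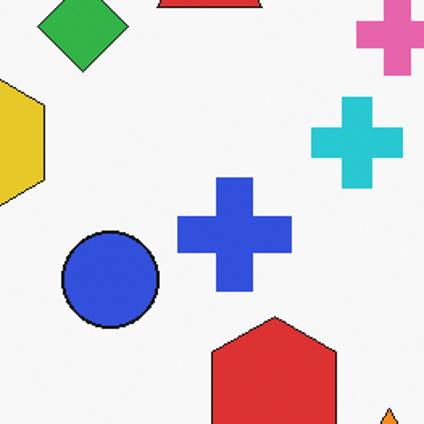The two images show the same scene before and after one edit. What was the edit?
Cropped slightly and scaled back up.

The visible shapes are larger and the field of view is narrower; shapes near the original edges may be partly or wholly outside the frame — a crop-and-rescale.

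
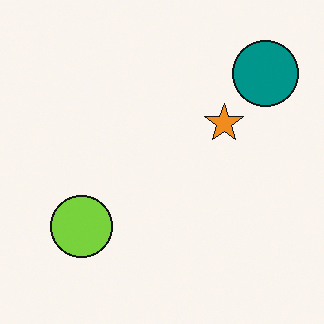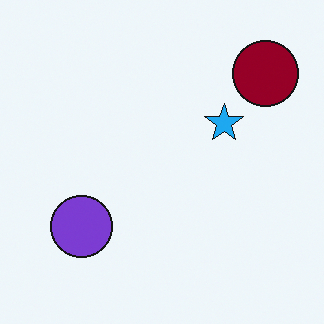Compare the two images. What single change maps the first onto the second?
The image was hue-shifted by a large amount.

Every shape's color has rotated by the same amount around the hue wheel — a uniform hue shift.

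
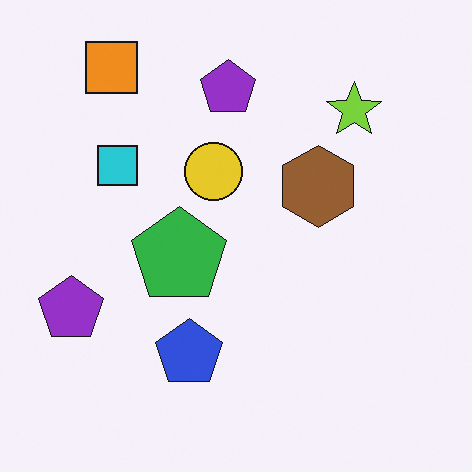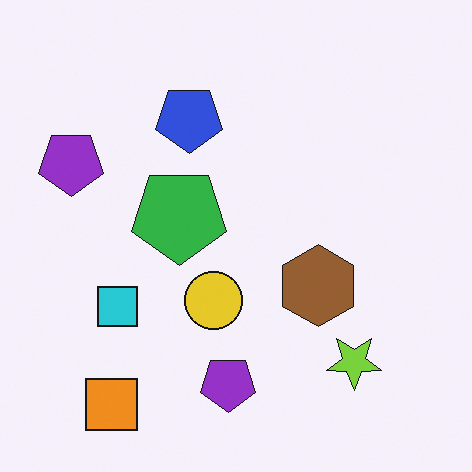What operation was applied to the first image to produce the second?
It was flipped vertically (top ↔ bottom).

The orange square is in the top-left of the first image and the bottom-left of the second — shapes on opposite sides of the horizontal midline have swapped in a mirror flip.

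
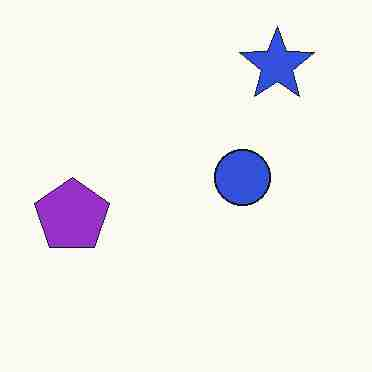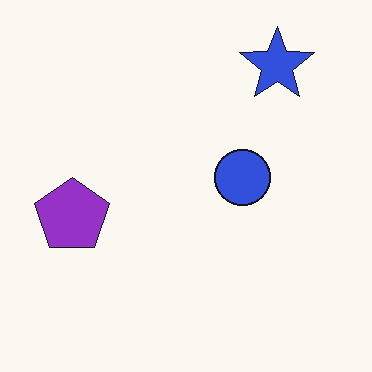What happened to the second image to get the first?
The transformation is: degraded with heavy JPEG compression.

Blocky 8×8 compression artifacts appear around shape edges and the flat background shows ringing — characteristic JPEG degradation.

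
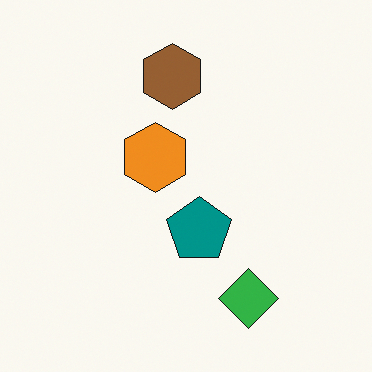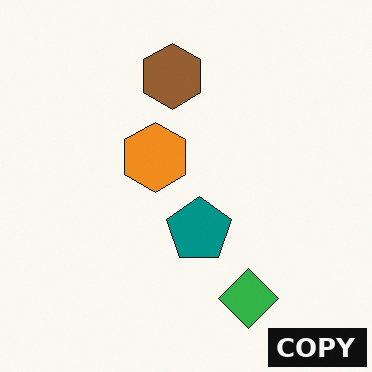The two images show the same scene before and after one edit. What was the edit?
The image was watermarked with the text "COPY" in the lower-right corner.

A dark label reading "COPY" appears in the lower-right corner.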